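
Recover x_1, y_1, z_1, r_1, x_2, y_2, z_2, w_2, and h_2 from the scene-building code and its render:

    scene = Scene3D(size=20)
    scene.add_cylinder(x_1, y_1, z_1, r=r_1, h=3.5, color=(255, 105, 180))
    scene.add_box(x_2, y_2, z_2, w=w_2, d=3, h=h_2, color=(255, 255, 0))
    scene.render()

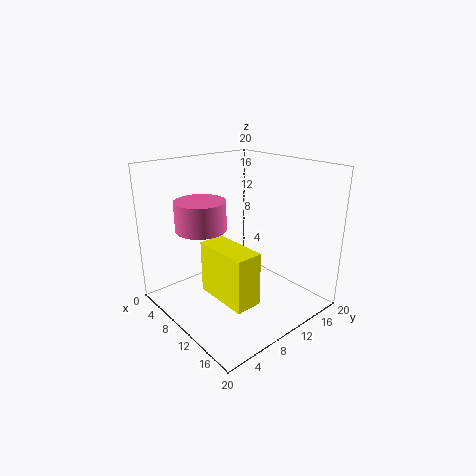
x_1 = 11.5
y_1 = 3
z_1 = 13.5
r_1 = 3
x_2 = 13.5
y_2 = 1.5
z_2 = 7
w_2 = 6.5
h_2 = 6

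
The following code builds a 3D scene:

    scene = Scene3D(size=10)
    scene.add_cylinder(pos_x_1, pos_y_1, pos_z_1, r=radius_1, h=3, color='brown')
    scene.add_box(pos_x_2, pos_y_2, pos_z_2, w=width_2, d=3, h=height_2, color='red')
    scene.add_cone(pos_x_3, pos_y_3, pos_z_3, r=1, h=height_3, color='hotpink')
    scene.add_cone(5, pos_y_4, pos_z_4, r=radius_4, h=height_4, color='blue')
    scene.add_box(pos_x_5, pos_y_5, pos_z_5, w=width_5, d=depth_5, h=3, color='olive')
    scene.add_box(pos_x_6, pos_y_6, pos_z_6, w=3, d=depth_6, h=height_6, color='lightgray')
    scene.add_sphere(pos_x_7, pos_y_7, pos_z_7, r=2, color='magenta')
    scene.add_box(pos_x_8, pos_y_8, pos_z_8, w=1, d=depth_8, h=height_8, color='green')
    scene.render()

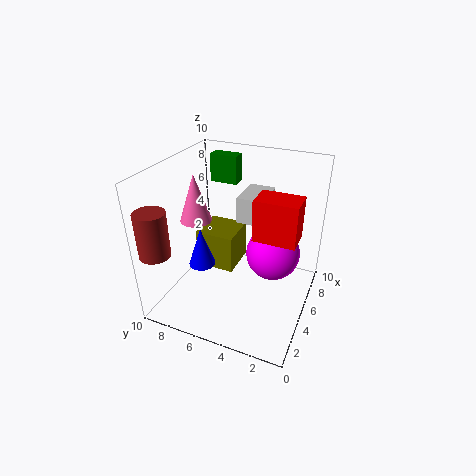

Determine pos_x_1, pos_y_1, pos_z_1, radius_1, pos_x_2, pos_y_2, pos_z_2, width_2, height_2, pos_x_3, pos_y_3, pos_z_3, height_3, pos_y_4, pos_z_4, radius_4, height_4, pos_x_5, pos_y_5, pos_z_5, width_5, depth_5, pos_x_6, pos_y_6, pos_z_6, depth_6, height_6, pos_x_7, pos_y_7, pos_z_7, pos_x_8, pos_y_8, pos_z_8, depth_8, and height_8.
pos_x_1 = 1; pos_y_1 = 9; pos_z_1 = 5; radius_1 = 1; pos_x_2 = 5; pos_y_2 = 1; pos_z_2 = 5; width_2 = 2; height_2 = 3; pos_x_3 = 3; pos_y_3 = 7; pos_z_3 = 7; height_3 = 3; pos_y_4 = 8; pos_z_4 = 2; radius_4 = 1; height_4 = 3; pos_x_5 = 6; pos_y_5 = 6; pos_z_5 = 1; width_5 = 3; depth_5 = 3; pos_x_6 = 7; pos_y_6 = 4; pos_z_6 = 5; depth_6 = 2; height_6 = 2; pos_x_7 = 7; pos_y_7 = 3; pos_z_7 = 3; pos_x_8 = 7; pos_y_8 = 6; pos_z_8 = 8; depth_8 = 2; height_8 = 2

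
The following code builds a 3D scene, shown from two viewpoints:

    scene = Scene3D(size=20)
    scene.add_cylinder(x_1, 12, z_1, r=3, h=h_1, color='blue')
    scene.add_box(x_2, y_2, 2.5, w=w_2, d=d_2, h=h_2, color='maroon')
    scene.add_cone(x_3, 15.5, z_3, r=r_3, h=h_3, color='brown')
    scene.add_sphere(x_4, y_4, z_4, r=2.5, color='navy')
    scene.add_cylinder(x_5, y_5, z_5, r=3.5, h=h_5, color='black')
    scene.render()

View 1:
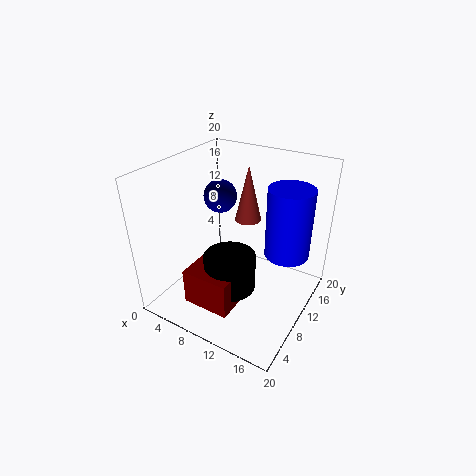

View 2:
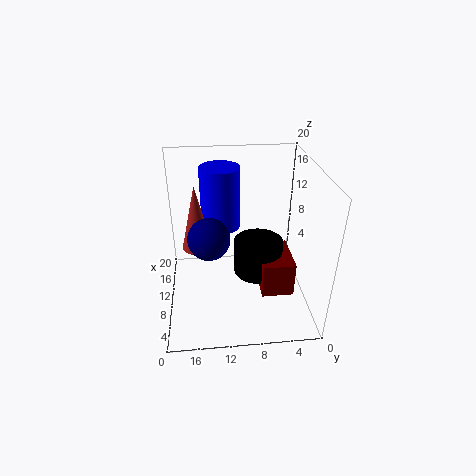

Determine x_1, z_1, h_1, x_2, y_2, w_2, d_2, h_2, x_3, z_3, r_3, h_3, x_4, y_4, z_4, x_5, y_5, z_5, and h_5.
x_1 = 16.5; z_1 = 8.5; h_1 = 9.5; x_2 = 6; y_2 = 2.5; w_2 = 6.5; d_2 = 4.5; h_2 = 5; x_3 = 8.5; z_3 = 10; r_3 = 2; h_3 = 8.5; x_4 = 4.5; y_4 = 14; z_4 = 13.5; x_5 = 10.5; y_5 = 7; z_5 = 4; h_5 = 5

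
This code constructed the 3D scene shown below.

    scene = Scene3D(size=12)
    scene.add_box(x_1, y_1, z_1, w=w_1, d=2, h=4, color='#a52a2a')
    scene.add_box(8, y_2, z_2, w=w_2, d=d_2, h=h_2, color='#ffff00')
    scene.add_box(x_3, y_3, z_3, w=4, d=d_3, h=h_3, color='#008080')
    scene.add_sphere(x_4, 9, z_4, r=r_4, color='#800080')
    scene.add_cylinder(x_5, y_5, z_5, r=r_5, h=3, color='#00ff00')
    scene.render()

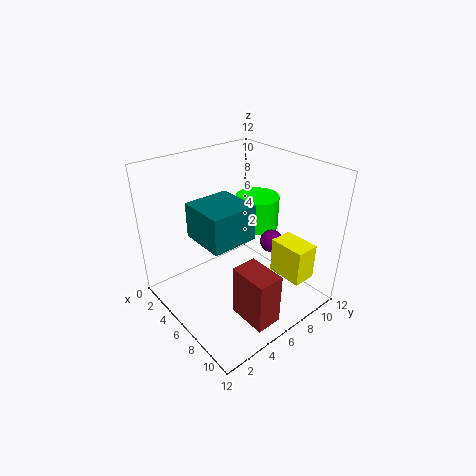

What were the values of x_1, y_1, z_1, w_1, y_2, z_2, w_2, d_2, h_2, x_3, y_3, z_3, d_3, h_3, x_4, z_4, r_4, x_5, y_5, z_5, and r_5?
x_1 = 9
y_1 = 3
z_1 = 2
w_1 = 3
y_2 = 8
z_2 = 3
w_2 = 3
d_2 = 2
h_2 = 3
x_3 = 3
y_3 = 3
z_3 = 6
d_3 = 4
h_3 = 3
x_4 = 7
z_4 = 5
r_4 = 1
x_5 = 4
y_5 = 10
z_5 = 5
r_5 = 2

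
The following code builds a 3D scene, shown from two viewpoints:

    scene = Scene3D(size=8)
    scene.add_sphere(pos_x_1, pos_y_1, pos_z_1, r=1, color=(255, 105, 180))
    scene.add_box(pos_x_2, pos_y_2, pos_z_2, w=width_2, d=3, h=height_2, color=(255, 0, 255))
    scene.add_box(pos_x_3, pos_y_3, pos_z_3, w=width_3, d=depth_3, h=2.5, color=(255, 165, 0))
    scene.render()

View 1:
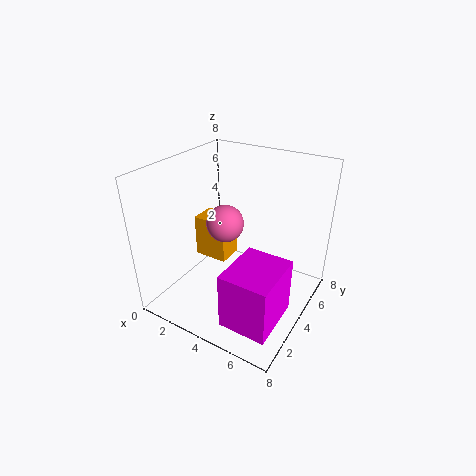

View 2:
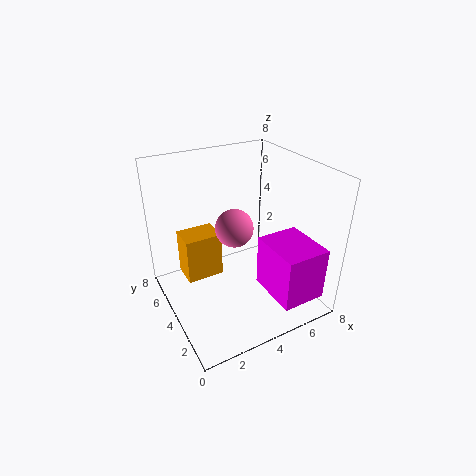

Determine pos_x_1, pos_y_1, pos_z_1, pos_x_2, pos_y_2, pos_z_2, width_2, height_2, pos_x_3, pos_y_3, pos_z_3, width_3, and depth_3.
pos_x_1 = 3.5
pos_y_1 = 3.5
pos_z_1 = 5
pos_x_2 = 5
pos_y_2 = 0.5
pos_z_2 = 1
width_2 = 2.5
height_2 = 3
pos_x_3 = 1
pos_y_3 = 4
pos_z_3 = 2
width_3 = 2
depth_3 = 1.5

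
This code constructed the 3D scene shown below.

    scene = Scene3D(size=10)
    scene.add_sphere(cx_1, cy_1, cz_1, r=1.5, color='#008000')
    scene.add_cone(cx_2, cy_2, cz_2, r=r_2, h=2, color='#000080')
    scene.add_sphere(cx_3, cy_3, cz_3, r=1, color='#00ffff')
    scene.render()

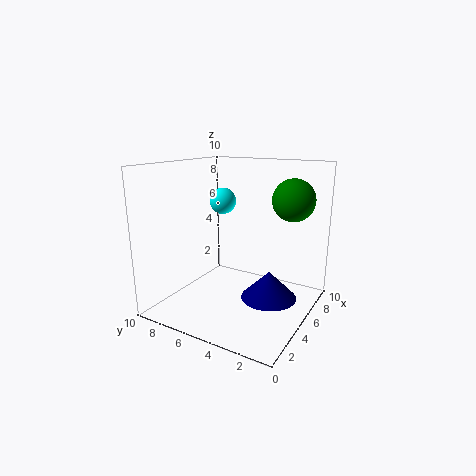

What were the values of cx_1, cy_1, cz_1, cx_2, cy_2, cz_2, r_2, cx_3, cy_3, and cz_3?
cx_1 = 7.5, cy_1 = 2, cz_1 = 7.5, cx_2 = 6, cy_2 = 3, cz_2 = 0.5, r_2 = 2, cx_3 = 7, cy_3 = 7.5, cz_3 = 7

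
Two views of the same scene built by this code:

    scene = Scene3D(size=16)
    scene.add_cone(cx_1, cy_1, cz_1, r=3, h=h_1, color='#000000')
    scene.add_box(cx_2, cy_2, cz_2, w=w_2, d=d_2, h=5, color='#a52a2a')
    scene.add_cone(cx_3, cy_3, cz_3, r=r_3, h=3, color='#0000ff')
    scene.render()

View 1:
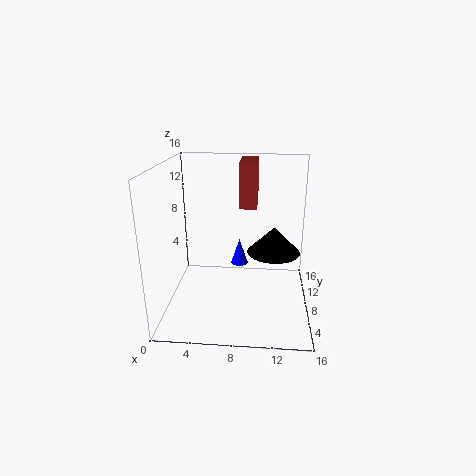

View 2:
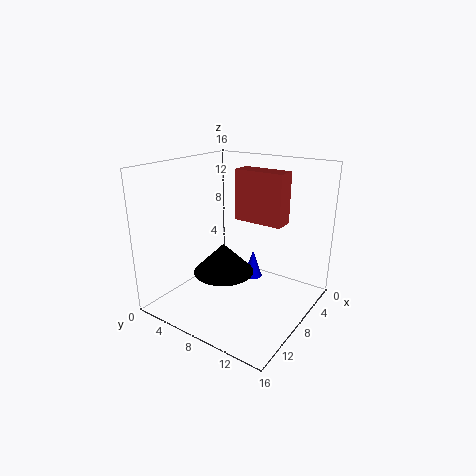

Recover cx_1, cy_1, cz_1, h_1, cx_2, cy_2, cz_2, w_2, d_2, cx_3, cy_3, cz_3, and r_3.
cx_1 = 12, cy_1 = 9, cz_1 = 6, h_1 = 3, cx_2 = 8, cy_2 = 9, cz_2 = 11, w_2 = 2, d_2 = 5, cx_3 = 8, cy_3 = 10, cz_3 = 4, r_3 = 1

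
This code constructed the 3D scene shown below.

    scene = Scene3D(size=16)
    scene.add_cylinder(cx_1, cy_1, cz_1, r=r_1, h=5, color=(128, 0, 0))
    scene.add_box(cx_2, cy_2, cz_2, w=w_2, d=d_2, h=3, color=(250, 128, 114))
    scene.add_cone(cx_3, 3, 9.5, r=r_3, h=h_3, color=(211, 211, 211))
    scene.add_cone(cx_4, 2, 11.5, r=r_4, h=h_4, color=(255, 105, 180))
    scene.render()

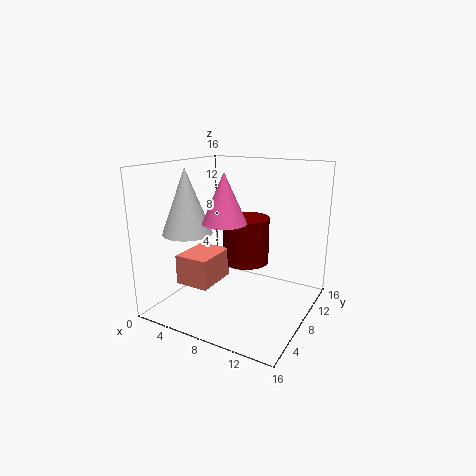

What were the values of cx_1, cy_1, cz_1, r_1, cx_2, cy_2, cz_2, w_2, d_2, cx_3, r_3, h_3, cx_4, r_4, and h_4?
cx_1 = 9
cy_1 = 8
cz_1 = 5.5
r_1 = 2.5
cx_2 = 4.5
cy_2 = 1.5
cz_2 = 4.5
w_2 = 3.5
d_2 = 4.5
cx_3 = 5
r_3 = 2.5
h_3 = 6.5
cx_4 = 10
r_4 = 2
h_4 = 4.5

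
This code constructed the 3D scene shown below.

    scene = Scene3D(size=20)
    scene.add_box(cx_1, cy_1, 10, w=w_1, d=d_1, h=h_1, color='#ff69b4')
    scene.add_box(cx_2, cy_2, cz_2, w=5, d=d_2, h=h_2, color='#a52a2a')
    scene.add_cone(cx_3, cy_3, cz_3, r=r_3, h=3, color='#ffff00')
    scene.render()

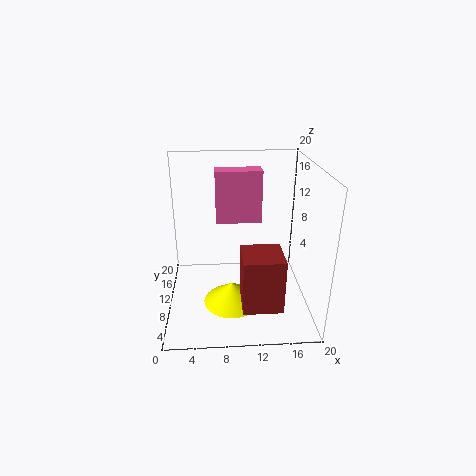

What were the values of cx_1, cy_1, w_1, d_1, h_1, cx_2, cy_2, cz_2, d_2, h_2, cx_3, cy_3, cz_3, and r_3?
cx_1 = 7
cy_1 = 15
w_1 = 7
d_1 = 3
h_1 = 8
cx_2 = 10
cy_2 = 1
cz_2 = 4
d_2 = 5
h_2 = 7
cx_3 = 9
cy_3 = 8
cz_3 = 1
r_3 = 4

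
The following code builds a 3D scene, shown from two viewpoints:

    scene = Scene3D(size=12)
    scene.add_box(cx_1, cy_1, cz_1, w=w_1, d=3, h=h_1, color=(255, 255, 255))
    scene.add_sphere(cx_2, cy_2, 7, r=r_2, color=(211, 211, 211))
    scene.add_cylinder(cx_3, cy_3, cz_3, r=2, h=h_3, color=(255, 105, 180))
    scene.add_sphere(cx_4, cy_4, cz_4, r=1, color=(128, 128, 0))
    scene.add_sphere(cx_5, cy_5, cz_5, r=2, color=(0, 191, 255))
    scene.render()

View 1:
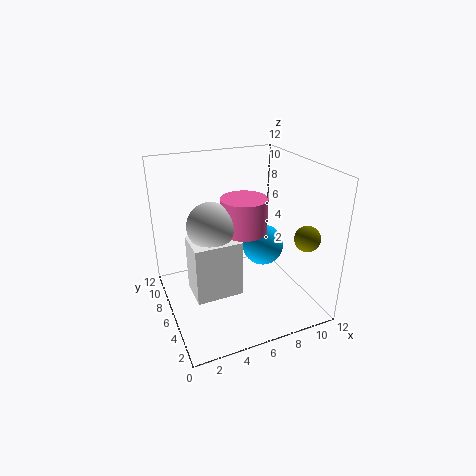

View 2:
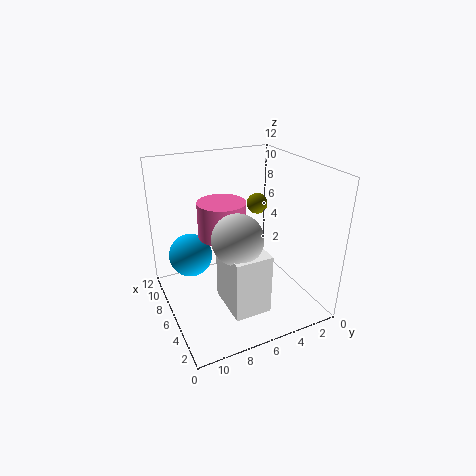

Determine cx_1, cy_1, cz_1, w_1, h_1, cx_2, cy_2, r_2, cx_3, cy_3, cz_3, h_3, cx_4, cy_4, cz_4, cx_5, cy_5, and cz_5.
cx_1 = 2; cy_1 = 5; cz_1 = 1; w_1 = 4; h_1 = 5; cx_2 = 4; cy_2 = 7; r_2 = 2; cx_3 = 7; cy_3 = 7; cz_3 = 6; h_3 = 3; cx_4 = 10; cy_4 = 2; cz_4 = 7; cx_5 = 10; cy_5 = 9; cz_5 = 3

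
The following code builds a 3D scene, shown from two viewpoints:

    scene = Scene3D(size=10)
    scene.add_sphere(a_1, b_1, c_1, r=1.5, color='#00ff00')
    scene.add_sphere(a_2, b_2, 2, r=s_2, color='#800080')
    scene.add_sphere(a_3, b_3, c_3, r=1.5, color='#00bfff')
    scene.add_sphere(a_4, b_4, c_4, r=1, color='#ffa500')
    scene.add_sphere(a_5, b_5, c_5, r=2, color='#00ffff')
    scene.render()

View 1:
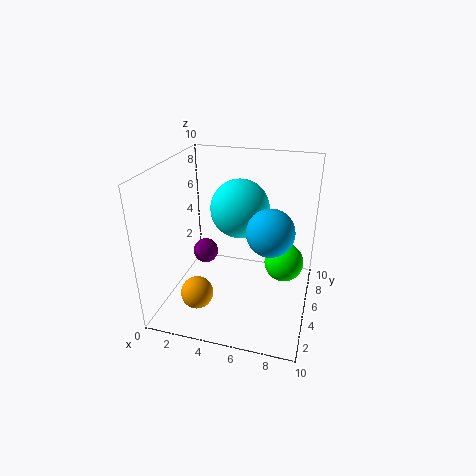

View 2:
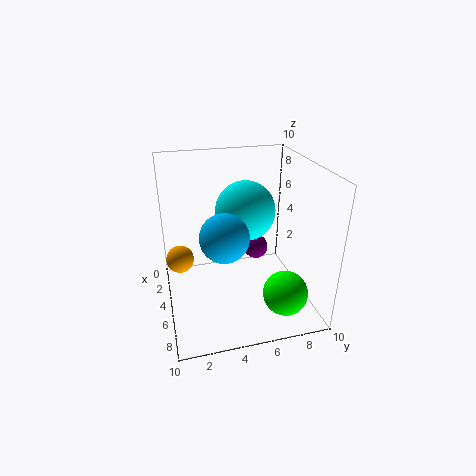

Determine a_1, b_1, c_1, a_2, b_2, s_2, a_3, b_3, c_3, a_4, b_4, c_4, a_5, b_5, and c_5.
a_1 = 8, b_1 = 7.5, c_1 = 2, a_2 = 1.5, b_2 = 7.5, s_2 = 1, a_3 = 7.5, b_3 = 3.5, c_3 = 6.5, a_4 = 3.5, b_4 = 1, c_4 = 3, a_5 = 5, b_5 = 5.5, c_5 = 7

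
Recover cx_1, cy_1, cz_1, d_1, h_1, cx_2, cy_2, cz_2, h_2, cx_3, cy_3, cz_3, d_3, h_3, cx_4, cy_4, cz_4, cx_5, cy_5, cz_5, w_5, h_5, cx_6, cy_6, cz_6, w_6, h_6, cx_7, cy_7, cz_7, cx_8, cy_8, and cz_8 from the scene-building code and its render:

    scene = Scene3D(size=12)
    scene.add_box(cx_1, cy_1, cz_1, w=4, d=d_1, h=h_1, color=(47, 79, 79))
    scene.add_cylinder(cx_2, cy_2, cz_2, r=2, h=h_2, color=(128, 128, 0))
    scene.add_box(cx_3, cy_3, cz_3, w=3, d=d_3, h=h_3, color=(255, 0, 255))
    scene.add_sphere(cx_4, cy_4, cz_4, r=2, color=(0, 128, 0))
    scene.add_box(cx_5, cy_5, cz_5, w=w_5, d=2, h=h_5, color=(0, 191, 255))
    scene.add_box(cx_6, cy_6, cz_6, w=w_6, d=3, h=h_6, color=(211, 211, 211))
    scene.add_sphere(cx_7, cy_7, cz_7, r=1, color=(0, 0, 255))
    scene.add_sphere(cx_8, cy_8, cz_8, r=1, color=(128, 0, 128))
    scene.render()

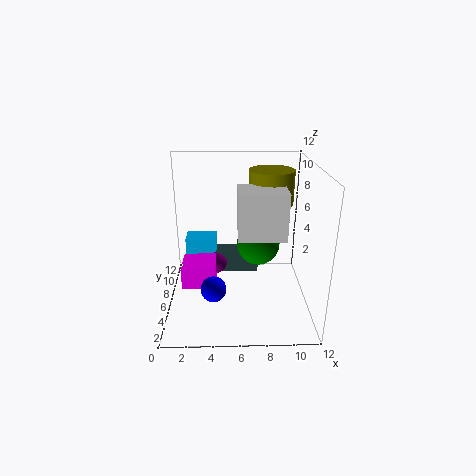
cx_1 = 4, cy_1 = 9, cz_1 = 1, d_1 = 2, h_1 = 2, cx_2 = 9, cy_2 = 9, cz_2 = 8, h_2 = 3, cx_3 = 1, cy_3 = 6, cz_3 = 1, d_3 = 3, h_3 = 2, cx_4 = 8, cy_4 = 9, cz_4 = 4, cx_5 = 1, cy_5 = 10, cz_5 = 2, w_5 = 3, h_5 = 2, cx_6 = 6, cy_6 = 5, cz_6 = 6, w_6 = 4, h_6 = 4, cx_7 = 4, cy_7 = 3, cz_7 = 3, cx_8 = 4, cy_8 = 9, cz_8 = 2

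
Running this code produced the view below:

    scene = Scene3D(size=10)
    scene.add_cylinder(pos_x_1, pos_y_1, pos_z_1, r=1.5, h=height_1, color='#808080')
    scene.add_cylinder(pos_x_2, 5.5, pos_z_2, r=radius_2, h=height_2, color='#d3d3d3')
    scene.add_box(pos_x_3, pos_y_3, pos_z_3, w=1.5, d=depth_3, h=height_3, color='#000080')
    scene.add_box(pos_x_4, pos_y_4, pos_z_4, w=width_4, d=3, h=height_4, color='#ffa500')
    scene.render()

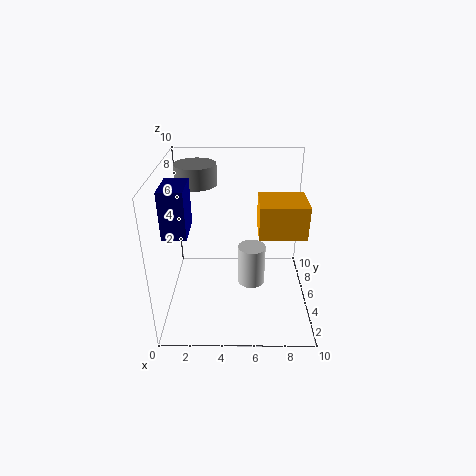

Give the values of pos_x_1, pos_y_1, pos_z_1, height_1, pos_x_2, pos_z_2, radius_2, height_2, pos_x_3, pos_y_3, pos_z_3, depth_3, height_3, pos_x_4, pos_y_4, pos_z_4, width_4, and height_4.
pos_x_1 = 2; pos_y_1 = 7.5; pos_z_1 = 8; height_1 = 1.5; pos_x_2 = 6; pos_z_2 = 1; radius_2 = 1; height_2 = 3; pos_x_3 = 0.5; pos_y_3 = 2; pos_z_3 = 6.5; depth_3 = 2.5; height_3 = 3; pos_x_4 = 6.5; pos_y_4 = 5.5; pos_z_4 = 4.5; width_4 = 3.5; height_4 = 2.5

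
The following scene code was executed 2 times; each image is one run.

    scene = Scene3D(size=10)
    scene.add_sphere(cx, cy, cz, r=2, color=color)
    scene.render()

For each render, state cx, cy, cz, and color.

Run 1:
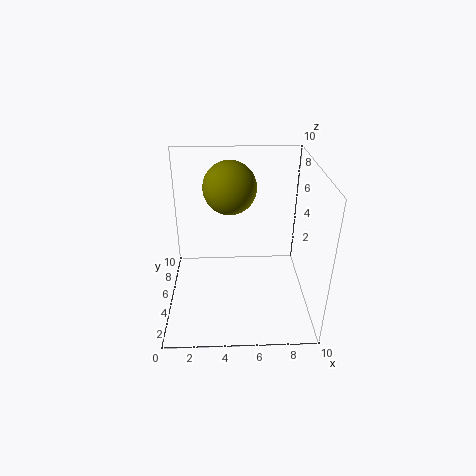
cx = 4.5
cy = 8
cz = 7.5
color = 'olive'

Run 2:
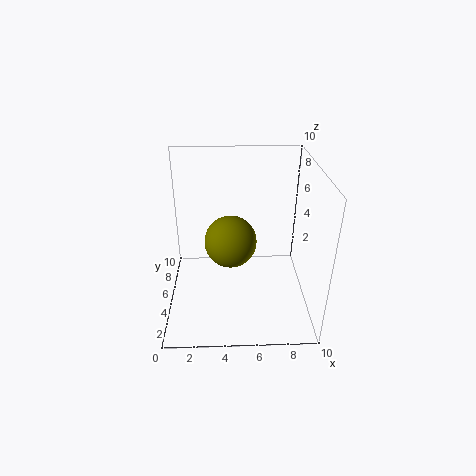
cx = 4.5
cy = 7
cz = 3.5
color = 'olive'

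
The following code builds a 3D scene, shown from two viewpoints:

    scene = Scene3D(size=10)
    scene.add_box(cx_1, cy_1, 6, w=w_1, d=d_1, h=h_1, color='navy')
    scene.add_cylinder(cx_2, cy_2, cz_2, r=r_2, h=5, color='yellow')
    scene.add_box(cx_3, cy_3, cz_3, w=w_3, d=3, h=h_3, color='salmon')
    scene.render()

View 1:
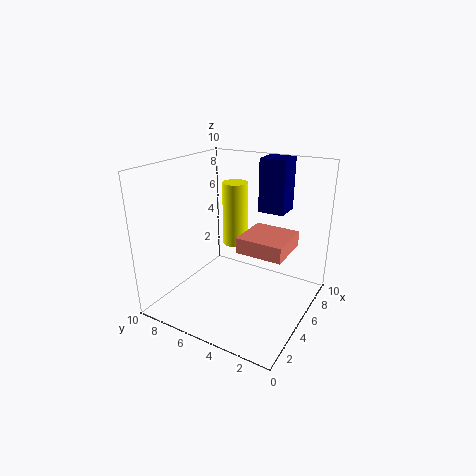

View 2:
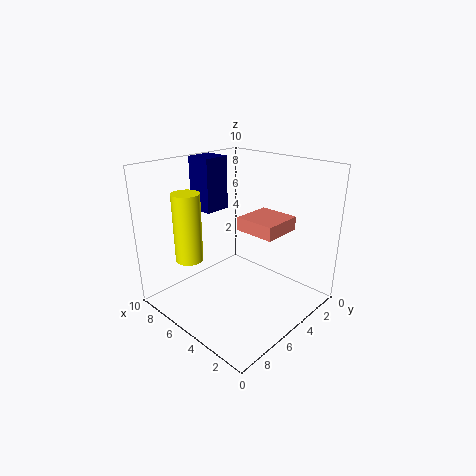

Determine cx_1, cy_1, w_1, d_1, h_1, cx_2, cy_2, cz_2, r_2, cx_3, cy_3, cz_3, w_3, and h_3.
cx_1 = 8, cy_1 = 3, w_1 = 2, d_1 = 2, h_1 = 4, cx_2 = 8, cy_2 = 7, cz_2 = 3, r_2 = 1, cx_3 = 3, cy_3 = 1, cz_3 = 5, w_3 = 3, h_3 = 1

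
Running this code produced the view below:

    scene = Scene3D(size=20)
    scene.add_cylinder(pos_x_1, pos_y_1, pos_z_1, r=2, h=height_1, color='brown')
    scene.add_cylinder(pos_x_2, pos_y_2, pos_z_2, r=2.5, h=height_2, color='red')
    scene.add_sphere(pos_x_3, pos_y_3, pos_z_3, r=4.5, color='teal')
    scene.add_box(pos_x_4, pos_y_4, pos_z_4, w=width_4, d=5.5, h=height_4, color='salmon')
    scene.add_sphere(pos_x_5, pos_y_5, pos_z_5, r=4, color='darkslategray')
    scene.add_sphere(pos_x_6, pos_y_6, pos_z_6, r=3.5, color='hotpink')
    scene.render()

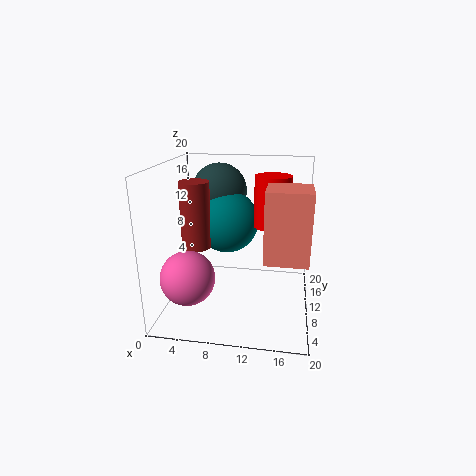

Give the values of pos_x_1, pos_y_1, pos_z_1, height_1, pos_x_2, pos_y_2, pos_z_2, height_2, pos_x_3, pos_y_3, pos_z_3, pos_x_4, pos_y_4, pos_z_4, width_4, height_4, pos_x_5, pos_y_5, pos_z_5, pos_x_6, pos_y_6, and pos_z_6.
pos_x_1 = 4.5, pos_y_1 = 8.5, pos_z_1 = 9, height_1 = 9, pos_x_2 = 14.5, pos_y_2 = 11.5, pos_z_2 = 11.5, height_2 = 7, pos_x_3 = 8, pos_y_3 = 12.5, pos_z_3 = 11.5, pos_x_4 = 14, pos_y_4 = 4, pos_z_4 = 9, width_4 = 5.5, height_4 = 9, pos_x_5 = 6.5, pos_y_5 = 14.5, pos_z_5 = 15.5, pos_x_6 = 4.5, pos_y_6 = 4, pos_z_6 = 6.5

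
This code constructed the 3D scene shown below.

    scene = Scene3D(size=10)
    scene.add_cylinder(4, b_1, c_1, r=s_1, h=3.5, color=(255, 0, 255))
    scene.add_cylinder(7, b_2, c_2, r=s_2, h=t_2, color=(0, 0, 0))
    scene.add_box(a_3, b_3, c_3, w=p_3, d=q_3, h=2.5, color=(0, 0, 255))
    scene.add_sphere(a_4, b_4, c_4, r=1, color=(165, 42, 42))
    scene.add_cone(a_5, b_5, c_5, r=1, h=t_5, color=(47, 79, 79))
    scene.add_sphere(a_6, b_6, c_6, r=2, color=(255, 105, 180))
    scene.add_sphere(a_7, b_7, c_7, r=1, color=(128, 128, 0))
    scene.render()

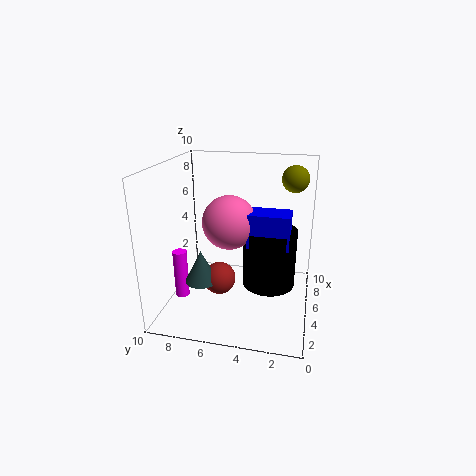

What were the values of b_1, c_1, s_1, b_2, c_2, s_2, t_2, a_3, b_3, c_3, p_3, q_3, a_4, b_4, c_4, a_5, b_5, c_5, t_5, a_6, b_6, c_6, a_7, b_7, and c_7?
b_1 = 9
c_1 = 0.5
s_1 = 0.5
b_2 = 3
c_2 = 0.5
s_2 = 2
t_2 = 4.5
a_3 = 5.5
b_3 = 1.5
c_3 = 4
p_3 = 2
q_3 = 3
a_4 = 2
b_4 = 5.5
c_4 = 3.5
a_5 = 1.5
b_5 = 6.5
c_5 = 3.5
t_5 = 2
a_6 = 6.5
b_6 = 6
c_6 = 5.5
a_7 = 8.5
b_7 = 1.5
c_7 = 8.5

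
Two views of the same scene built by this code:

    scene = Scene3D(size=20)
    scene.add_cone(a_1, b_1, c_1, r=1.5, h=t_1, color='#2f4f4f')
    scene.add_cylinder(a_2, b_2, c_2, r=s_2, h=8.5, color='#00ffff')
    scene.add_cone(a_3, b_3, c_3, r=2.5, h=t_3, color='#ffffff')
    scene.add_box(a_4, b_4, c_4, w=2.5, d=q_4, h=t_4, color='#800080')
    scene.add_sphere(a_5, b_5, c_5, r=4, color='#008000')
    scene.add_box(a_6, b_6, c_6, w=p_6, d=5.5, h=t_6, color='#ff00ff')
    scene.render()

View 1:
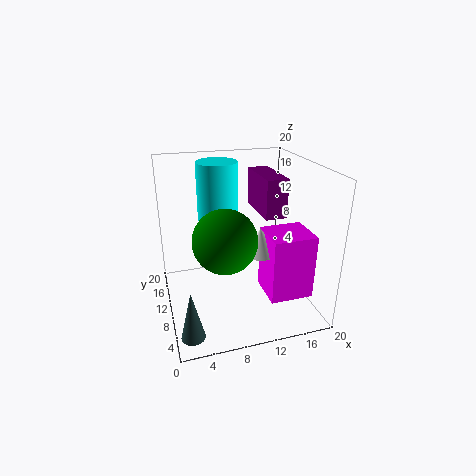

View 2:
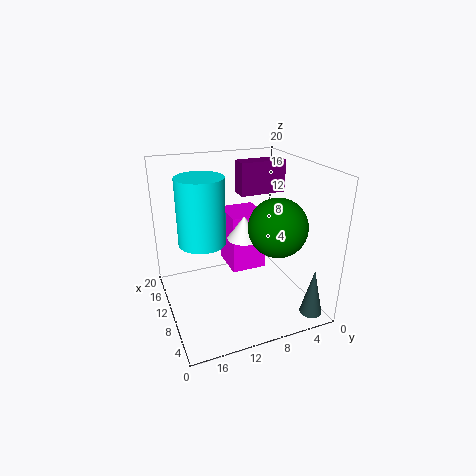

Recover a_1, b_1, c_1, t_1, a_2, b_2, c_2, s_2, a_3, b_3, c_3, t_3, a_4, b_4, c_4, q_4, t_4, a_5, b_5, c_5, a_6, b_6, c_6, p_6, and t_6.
a_1 = 2, b_1 = 2.5, c_1 = 1, t_1 = 6.5, a_2 = 8.5, b_2 = 15.5, c_2 = 11, s_2 = 3, a_3 = 12.5, b_3 = 8, c_3 = 8.5, t_3 = 3.5, a_4 = 11, b_4 = 2.5, c_4 = 15.5, q_4 = 6.5, t_4 = 4.5, a_5 = 7, b_5 = 5.5, c_5 = 12, a_6 = 13, b_6 = 4, c_6 = 2.5, p_6 = 6, t_6 = 9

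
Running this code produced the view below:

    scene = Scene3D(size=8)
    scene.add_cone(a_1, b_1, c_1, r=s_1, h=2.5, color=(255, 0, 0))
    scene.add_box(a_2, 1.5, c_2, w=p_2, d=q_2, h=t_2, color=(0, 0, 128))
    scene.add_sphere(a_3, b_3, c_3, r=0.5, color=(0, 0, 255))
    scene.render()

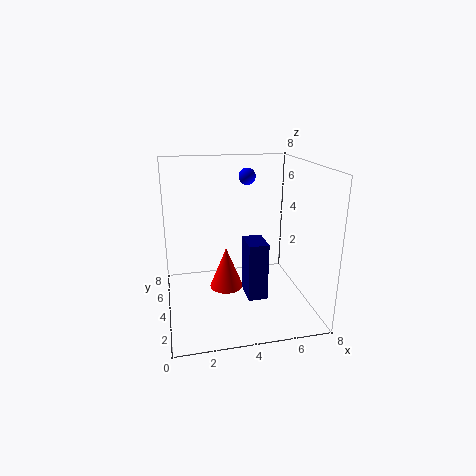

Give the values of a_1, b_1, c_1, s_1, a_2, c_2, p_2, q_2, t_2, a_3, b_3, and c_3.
a_1 = 3.5; b_1 = 5; c_1 = 0.5; s_1 = 1; a_2 = 4; c_2 = 1.5; p_2 = 1; q_2 = 1.5; t_2 = 3; a_3 = 5; b_3 = 6; c_3 = 7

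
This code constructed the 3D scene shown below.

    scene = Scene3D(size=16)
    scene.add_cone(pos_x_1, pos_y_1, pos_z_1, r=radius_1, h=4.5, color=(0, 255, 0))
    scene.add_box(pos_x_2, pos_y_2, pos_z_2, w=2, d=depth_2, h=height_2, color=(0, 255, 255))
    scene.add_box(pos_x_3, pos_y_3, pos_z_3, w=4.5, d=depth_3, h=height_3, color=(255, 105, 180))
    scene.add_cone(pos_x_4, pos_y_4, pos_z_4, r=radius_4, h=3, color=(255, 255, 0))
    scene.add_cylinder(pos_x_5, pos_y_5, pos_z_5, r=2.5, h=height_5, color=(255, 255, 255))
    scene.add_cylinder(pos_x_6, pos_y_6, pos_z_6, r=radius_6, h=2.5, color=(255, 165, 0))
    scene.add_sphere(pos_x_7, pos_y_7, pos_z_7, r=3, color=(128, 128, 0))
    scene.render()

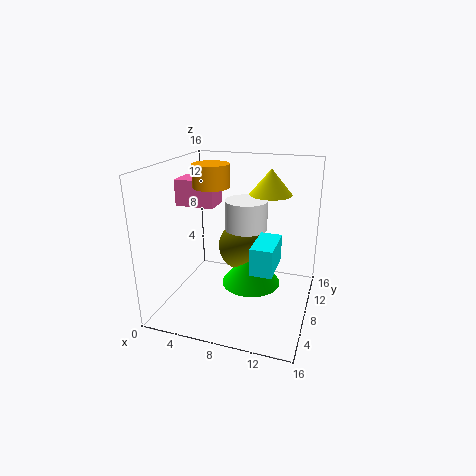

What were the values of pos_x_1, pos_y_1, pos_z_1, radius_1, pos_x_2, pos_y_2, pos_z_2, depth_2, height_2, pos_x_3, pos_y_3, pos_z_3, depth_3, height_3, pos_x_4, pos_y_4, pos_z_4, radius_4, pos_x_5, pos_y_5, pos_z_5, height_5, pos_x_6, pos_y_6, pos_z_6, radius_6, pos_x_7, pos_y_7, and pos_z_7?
pos_x_1 = 9, pos_y_1 = 10, pos_z_1 = 1.5, radius_1 = 3.5, pos_x_2 = 11.5, pos_y_2 = 0.5, pos_z_2 = 8, depth_2 = 4, height_2 = 2.5, pos_x_3 = 0.5, pos_y_3 = 8, pos_z_3 = 11, depth_3 = 3, height_3 = 3, pos_x_4 = 10.5, pos_y_4 = 12.5, pos_z_4 = 12, radius_4 = 2.5, pos_x_5 = 8, pos_y_5 = 11, pos_z_5 = 8, height_5 = 3.5, pos_x_6 = 5, pos_y_6 = 8, pos_z_6 = 13.5, radius_6 = 2, pos_x_7 = 7.5, pos_y_7 = 11.5, pos_z_7 = 5.5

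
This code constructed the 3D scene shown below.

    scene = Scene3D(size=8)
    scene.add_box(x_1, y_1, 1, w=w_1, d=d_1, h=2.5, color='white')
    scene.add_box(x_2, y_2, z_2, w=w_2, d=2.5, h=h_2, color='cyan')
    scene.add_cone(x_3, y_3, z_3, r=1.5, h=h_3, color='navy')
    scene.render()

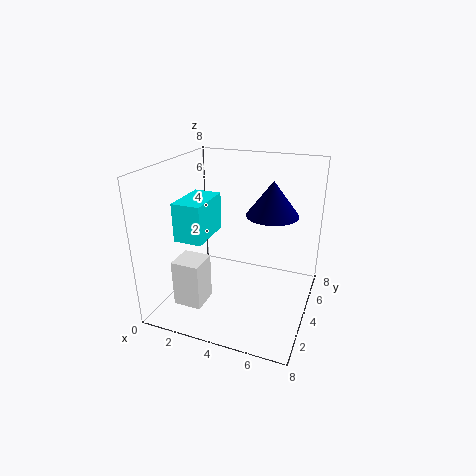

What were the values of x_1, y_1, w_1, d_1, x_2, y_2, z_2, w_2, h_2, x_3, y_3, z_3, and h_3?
x_1 = 1.5; y_1 = 1; w_1 = 1.5; d_1 = 1.5; x_2 = 1.5; y_2 = 1.5; z_2 = 4.5; w_2 = 1.5; h_2 = 2; x_3 = 5.5; y_3 = 5.5; z_3 = 5; h_3 = 2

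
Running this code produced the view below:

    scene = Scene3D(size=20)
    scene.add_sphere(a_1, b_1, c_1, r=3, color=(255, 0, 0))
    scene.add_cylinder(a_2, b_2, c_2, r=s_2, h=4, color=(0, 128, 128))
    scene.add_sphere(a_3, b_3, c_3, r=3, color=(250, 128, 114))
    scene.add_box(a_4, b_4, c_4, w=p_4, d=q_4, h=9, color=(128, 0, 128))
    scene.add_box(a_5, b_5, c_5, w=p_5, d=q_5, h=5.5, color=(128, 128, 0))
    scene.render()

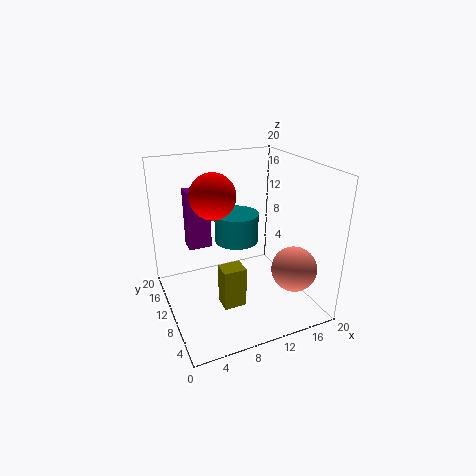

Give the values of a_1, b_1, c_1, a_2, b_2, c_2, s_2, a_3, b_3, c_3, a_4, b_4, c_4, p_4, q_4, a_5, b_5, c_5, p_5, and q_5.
a_1 = 6.5
b_1 = 10
c_1 = 16.5
a_2 = 10
b_2 = 10.5
c_2 = 9.5
s_2 = 3
a_3 = 15.5
b_3 = 4
c_3 = 7
a_4 = 4.5
b_4 = 15.5
c_4 = 6.5
p_4 = 3.5
q_4 = 2.5
a_5 = 6
b_5 = 5
c_5 = 2.5
p_5 = 3
q_5 = 2.5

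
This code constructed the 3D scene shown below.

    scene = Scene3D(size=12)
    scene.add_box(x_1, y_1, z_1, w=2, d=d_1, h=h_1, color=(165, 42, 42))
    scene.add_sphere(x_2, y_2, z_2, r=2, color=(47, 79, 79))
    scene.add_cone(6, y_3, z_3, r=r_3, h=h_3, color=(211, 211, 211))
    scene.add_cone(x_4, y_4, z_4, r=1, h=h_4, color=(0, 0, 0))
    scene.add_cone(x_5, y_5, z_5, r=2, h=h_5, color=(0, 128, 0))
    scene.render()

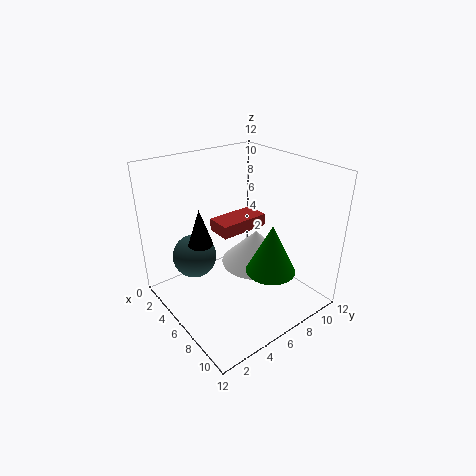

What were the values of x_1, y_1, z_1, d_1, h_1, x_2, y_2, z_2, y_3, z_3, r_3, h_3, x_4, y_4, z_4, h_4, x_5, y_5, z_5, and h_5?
x_1 = 5
y_1 = 4
z_1 = 7
d_1 = 4
h_1 = 1
x_2 = 2
y_2 = 4
z_2 = 3
y_3 = 8
z_3 = 3
r_3 = 3
h_3 = 3
x_4 = 5
y_4 = 3
z_4 = 6
h_4 = 3
x_5 = 9
y_5 = 7
z_5 = 4
h_5 = 4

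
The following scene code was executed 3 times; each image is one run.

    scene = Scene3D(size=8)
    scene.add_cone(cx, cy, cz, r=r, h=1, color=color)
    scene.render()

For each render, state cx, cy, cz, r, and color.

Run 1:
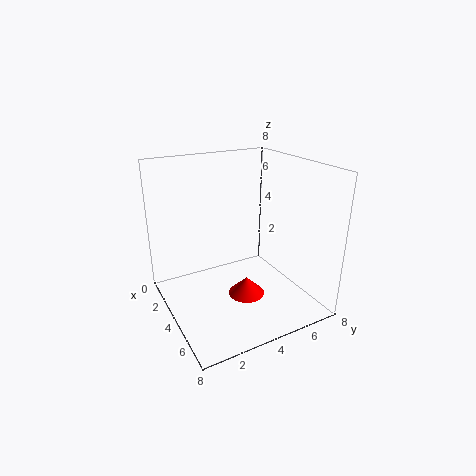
cx = 5, cy = 4, cz = 1, r = 1, color = 'red'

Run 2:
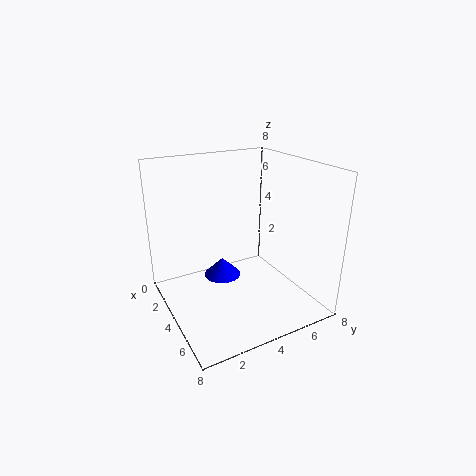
cx = 4, cy = 3, cz = 2, r = 1, color = 'blue'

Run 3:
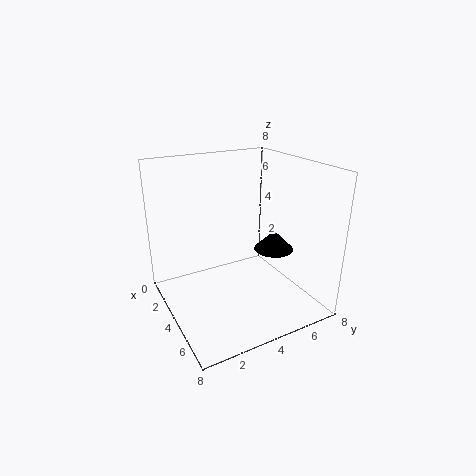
cx = 6, cy = 5, cz = 4, r = 1, color = 'black'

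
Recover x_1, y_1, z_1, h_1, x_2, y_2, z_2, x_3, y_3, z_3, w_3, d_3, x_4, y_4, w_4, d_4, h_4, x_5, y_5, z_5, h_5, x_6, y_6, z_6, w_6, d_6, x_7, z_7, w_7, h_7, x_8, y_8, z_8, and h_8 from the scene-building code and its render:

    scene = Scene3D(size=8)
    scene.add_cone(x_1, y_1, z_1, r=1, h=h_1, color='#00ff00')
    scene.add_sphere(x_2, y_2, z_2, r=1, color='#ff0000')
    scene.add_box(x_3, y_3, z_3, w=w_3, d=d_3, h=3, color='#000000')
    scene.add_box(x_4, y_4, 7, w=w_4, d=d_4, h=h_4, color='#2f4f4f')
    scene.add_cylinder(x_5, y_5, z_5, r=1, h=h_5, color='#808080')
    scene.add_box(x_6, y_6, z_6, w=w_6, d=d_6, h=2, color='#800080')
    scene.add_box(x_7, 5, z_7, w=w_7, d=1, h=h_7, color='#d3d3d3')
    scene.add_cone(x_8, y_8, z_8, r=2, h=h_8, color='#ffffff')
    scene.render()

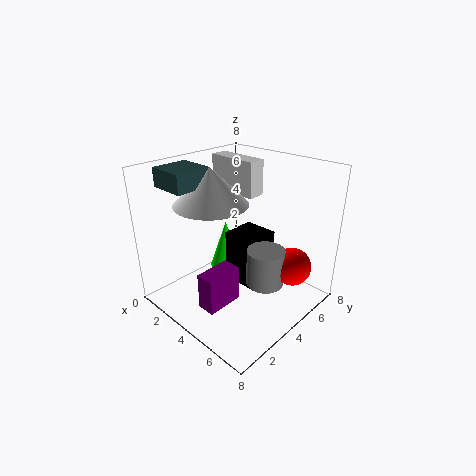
x_1 = 2
y_1 = 5
z_1 = 1
h_1 = 3
x_2 = 7
y_2 = 5
z_2 = 3
x_3 = 3
y_3 = 4
z_3 = 1
w_3 = 2
d_3 = 2
x_4 = 1
y_4 = 1
w_4 = 2
d_4 = 2
h_4 = 1
x_5 = 6
y_5 = 4
z_5 = 2
h_5 = 2
x_6 = 4
y_6 = 1
z_6 = 1
w_6 = 1
d_6 = 2
x_7 = 1
z_7 = 6
w_7 = 3
h_7 = 2
x_8 = 3
y_8 = 3
z_8 = 6
h_8 = 2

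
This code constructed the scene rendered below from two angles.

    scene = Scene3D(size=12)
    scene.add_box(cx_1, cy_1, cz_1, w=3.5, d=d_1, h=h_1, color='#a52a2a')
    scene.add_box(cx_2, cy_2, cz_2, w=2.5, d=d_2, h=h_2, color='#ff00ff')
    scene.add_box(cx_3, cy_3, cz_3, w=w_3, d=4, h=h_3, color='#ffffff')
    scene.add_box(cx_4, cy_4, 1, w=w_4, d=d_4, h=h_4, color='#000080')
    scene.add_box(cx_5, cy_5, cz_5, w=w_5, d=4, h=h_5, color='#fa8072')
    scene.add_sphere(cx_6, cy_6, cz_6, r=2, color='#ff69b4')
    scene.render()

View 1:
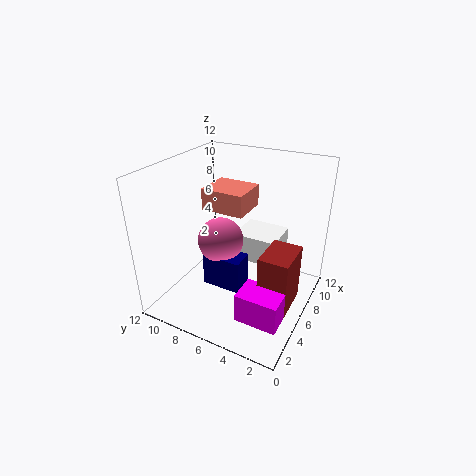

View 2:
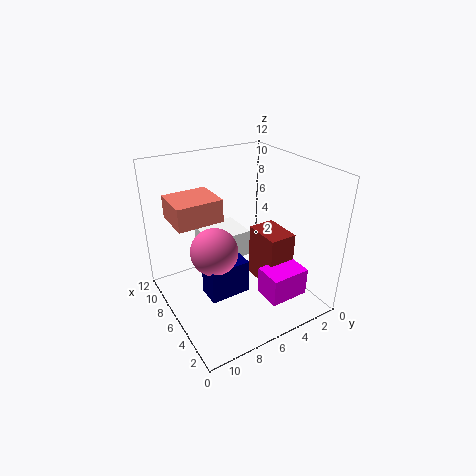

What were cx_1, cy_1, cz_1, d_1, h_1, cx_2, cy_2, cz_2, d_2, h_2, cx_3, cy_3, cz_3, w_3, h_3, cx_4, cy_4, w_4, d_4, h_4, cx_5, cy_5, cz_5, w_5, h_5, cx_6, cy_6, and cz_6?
cx_1 = 4.5, cy_1 = 1, cz_1 = 0.5, d_1 = 2.5, h_1 = 5, cx_2 = 2.5, cy_2 = 1, cz_2 = 0.5, d_2 = 3.5, h_2 = 2.5, cx_3 = 8, cy_3 = 3.5, cz_3 = 2.5, w_3 = 3.5, h_3 = 2.5, cx_4 = 5, cy_4 = 5.5, w_4 = 2, d_4 = 3.5, h_4 = 3, cx_5 = 7.5, cy_5 = 6.5, cz_5 = 7, w_5 = 3.5, h_5 = 2, cx_6 = 6.5, cy_6 = 8, cz_6 = 5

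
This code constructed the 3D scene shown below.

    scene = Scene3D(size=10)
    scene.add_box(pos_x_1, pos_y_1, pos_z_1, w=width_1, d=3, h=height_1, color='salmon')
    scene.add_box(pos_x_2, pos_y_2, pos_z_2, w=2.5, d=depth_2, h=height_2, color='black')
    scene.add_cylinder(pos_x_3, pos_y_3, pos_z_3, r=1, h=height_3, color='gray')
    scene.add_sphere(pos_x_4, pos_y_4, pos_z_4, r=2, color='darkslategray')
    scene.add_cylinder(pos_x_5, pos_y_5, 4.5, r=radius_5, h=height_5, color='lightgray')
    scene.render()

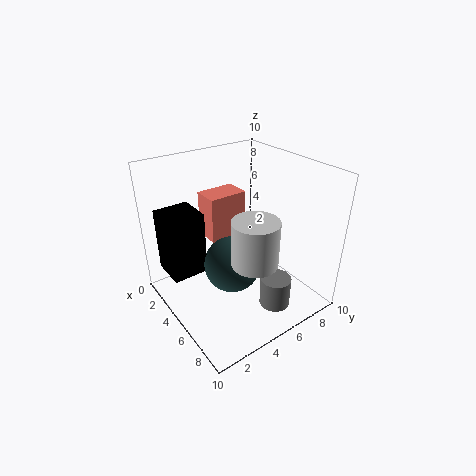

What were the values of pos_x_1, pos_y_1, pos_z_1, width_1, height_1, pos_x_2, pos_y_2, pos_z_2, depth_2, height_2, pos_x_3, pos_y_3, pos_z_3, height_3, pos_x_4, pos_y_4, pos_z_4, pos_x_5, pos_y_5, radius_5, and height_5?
pos_x_1 = 0.5, pos_y_1 = 4.5, pos_z_1 = 3.5, width_1 = 2, height_1 = 3.5, pos_x_2 = 1.5, pos_y_2 = 0.5, pos_z_2 = 2.5, depth_2 = 2.5, height_2 = 4.5, pos_x_3 = 8.5, pos_y_3 = 5.5, pos_z_3 = 1.5, height_3 = 2, pos_x_4 = 5, pos_y_4 = 4.5, pos_z_4 = 3, pos_x_5 = 7.5, pos_y_5 = 4.5, radius_5 = 1.5, height_5 = 3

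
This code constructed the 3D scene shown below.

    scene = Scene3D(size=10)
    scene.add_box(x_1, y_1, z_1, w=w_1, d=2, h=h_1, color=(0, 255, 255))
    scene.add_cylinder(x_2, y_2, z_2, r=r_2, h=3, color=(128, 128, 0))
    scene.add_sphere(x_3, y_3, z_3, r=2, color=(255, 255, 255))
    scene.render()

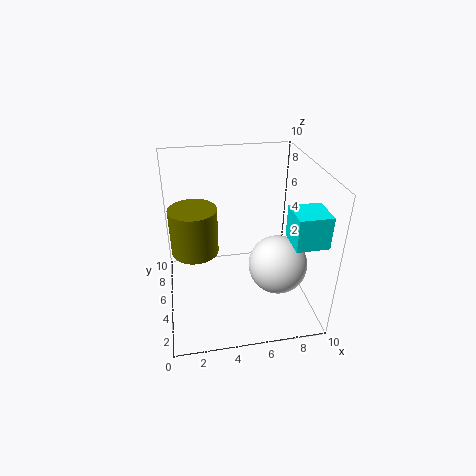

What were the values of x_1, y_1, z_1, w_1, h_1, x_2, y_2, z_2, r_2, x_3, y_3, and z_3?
x_1 = 7.5
y_1 = 0.5
z_1 = 6.5
w_1 = 2
h_1 = 2
x_2 = 2
y_2 = 4
z_2 = 5
r_2 = 1.5
x_3 = 7.5
y_3 = 3.5
z_3 = 3.5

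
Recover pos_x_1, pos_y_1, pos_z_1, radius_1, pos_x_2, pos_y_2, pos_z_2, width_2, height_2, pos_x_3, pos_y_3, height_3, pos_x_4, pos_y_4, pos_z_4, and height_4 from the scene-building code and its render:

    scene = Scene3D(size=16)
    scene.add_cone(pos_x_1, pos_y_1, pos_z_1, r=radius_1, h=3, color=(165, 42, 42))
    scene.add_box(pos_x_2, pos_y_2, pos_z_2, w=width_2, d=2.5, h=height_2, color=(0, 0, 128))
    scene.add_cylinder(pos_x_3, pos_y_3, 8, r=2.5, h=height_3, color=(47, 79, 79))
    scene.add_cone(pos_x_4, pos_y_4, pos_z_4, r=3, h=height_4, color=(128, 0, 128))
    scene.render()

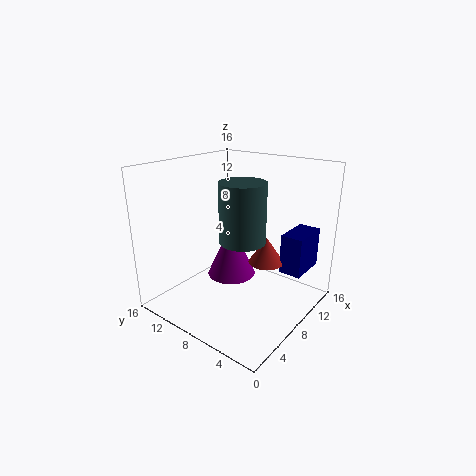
pos_x_1 = 10, pos_y_1 = 5.5, pos_z_1 = 5, radius_1 = 2, pos_x_2 = 10.5, pos_y_2 = 1.5, pos_z_2 = 4, width_2 = 4.5, height_2 = 4.5, pos_x_3 = 7.5, pos_y_3 = 7, height_3 = 6.5, pos_x_4 = 10.5, pos_y_4 = 11, pos_z_4 = 1.5, height_4 = 6.5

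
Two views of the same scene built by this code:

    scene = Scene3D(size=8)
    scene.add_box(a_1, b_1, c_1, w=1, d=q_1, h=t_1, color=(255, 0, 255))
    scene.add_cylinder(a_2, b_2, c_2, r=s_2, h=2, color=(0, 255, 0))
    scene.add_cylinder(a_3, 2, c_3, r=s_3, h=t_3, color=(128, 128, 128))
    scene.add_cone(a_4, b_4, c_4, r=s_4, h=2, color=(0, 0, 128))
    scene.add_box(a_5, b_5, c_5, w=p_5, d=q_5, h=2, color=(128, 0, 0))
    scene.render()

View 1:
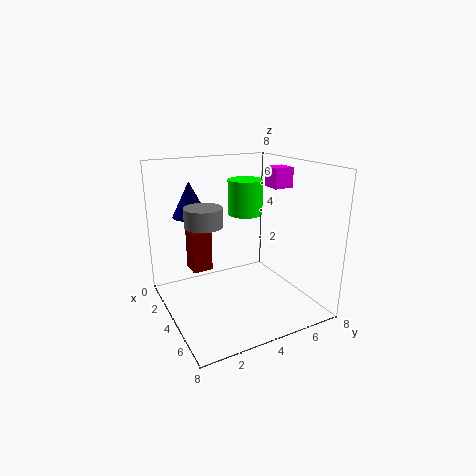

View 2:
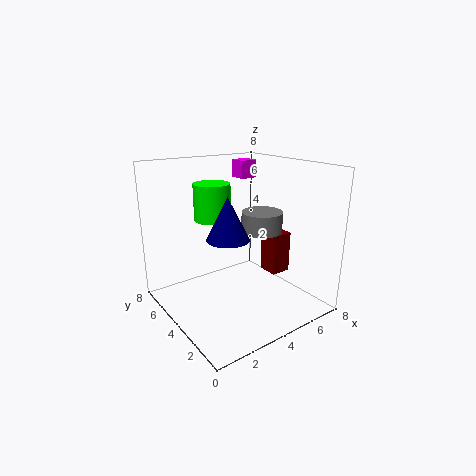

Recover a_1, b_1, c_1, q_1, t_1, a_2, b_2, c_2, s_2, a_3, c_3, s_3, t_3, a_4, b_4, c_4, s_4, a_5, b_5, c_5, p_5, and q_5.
a_1 = 5
b_1 = 5
c_1 = 7
q_1 = 1
t_1 = 1
a_2 = 3
b_2 = 5
c_2 = 5
s_2 = 1
a_3 = 4
c_3 = 5
s_3 = 1
t_3 = 1
a_4 = 2
b_4 = 2
c_4 = 5
s_4 = 1
a_5 = 4
b_5 = 1
c_5 = 3
p_5 = 1
q_5 = 1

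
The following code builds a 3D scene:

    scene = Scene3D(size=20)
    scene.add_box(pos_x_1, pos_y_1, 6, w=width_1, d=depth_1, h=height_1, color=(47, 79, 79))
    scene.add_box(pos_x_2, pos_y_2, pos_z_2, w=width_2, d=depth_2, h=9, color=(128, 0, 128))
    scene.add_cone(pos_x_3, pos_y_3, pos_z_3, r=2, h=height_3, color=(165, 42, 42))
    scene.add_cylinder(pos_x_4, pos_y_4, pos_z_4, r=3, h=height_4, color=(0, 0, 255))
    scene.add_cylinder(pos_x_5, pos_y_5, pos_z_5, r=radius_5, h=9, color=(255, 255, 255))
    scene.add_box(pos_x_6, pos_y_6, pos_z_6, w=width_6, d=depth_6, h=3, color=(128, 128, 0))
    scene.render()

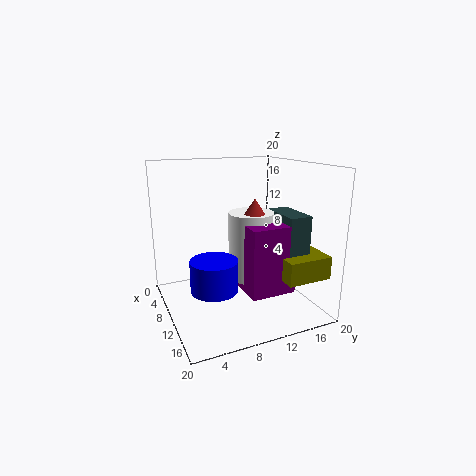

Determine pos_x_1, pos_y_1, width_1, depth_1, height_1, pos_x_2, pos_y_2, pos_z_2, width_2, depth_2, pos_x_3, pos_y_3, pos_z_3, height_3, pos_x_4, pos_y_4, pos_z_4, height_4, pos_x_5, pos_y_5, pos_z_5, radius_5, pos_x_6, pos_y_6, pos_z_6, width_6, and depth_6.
pos_x_1 = 11; pos_y_1 = 14; width_1 = 6; depth_1 = 3; height_1 = 8; pos_x_2 = 10; pos_y_2 = 9; pos_z_2 = 4; width_2 = 7; depth_2 = 6; pos_x_3 = 13; pos_y_3 = 11; pos_z_3 = 13; height_3 = 3; pos_x_4 = 14; pos_y_4 = 5; pos_z_4 = 5; height_4 = 4; pos_x_5 = 12; pos_y_5 = 11; pos_z_5 = 5; radius_5 = 3; pos_x_6 = 13; pos_y_6 = 13; pos_z_6 = 6; width_6 = 6; depth_6 = 6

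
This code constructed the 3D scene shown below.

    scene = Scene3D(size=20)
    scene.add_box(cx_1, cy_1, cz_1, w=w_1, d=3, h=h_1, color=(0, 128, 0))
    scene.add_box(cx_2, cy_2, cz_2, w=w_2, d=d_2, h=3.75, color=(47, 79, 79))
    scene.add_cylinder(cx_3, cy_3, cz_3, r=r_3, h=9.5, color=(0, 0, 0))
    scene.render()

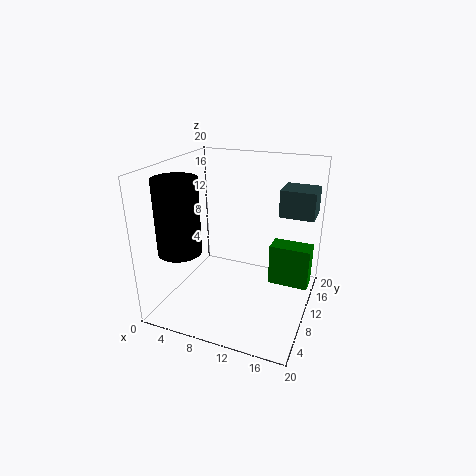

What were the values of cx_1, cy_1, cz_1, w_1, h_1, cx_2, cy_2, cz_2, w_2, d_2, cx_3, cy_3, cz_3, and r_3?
cx_1 = 14; cy_1 = 12; cz_1 = 2.5; w_1 = 5.75; h_1 = 6; cx_2 = 15; cy_2 = 12.25; cz_2 = 13; w_2 = 4.75; d_2 = 4.25; cx_3 = 4.75; cy_3 = 3.5; cz_3 = 10; r_3 = 2.75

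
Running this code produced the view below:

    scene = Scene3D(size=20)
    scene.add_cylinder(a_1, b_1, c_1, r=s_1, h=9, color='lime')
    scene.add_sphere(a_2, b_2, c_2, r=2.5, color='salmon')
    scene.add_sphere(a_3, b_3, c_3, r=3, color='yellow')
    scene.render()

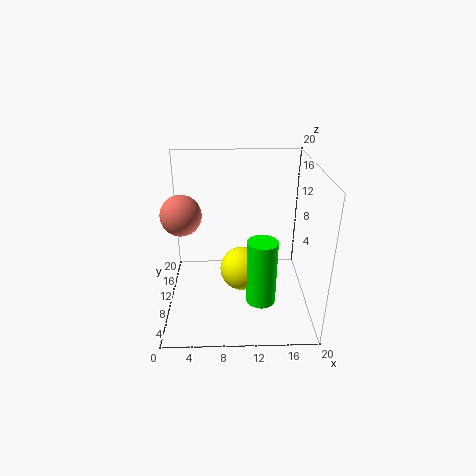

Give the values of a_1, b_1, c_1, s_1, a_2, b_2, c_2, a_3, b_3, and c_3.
a_1 = 13, b_1 = 6, c_1 = 2.5, s_1 = 2, a_2 = 3, b_2 = 6.5, c_2 = 15, a_3 = 10.5, b_3 = 8.5, c_3 = 6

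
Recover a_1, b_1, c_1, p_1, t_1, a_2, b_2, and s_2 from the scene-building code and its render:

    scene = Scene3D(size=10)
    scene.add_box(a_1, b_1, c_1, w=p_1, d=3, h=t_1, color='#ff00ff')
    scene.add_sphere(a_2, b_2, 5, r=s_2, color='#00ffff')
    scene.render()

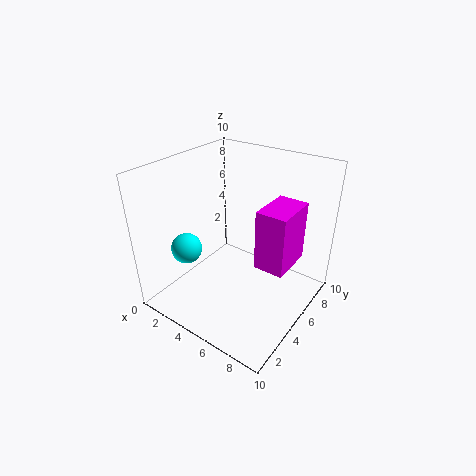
a_1 = 7; b_1 = 4; c_1 = 4; p_1 = 2; t_1 = 4; a_2 = 3; b_2 = 2; s_2 = 1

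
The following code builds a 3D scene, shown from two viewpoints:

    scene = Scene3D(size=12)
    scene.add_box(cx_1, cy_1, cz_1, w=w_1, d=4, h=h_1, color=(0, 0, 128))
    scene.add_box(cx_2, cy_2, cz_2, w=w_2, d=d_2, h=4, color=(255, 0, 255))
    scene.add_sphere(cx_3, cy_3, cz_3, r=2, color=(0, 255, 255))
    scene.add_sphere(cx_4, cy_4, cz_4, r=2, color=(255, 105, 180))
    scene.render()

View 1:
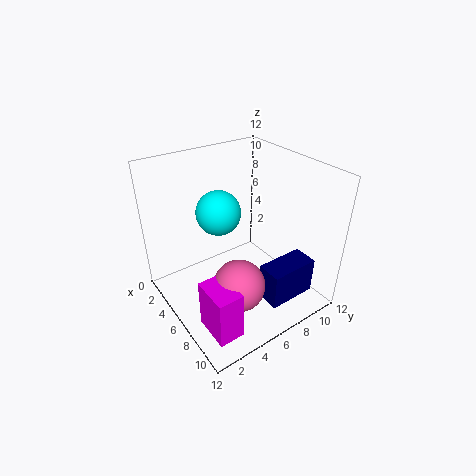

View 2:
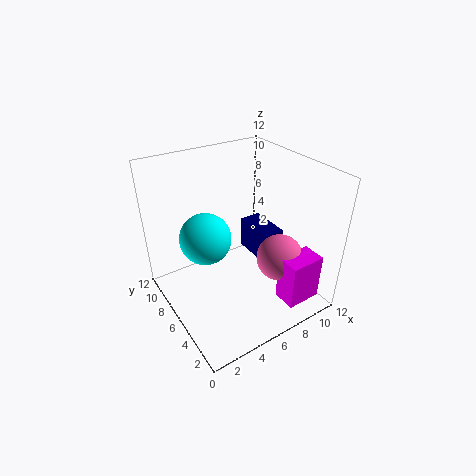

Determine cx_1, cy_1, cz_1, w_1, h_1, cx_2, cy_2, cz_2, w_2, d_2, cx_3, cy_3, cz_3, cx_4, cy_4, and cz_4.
cx_1 = 9
cy_1 = 6
cz_1 = 2
w_1 = 2
h_1 = 3
cx_2 = 8
cy_2 = 1
cz_2 = 1
w_2 = 3
d_2 = 2
cx_3 = 3
cy_3 = 6
cz_3 = 7
cx_4 = 9
cy_4 = 4
cz_4 = 4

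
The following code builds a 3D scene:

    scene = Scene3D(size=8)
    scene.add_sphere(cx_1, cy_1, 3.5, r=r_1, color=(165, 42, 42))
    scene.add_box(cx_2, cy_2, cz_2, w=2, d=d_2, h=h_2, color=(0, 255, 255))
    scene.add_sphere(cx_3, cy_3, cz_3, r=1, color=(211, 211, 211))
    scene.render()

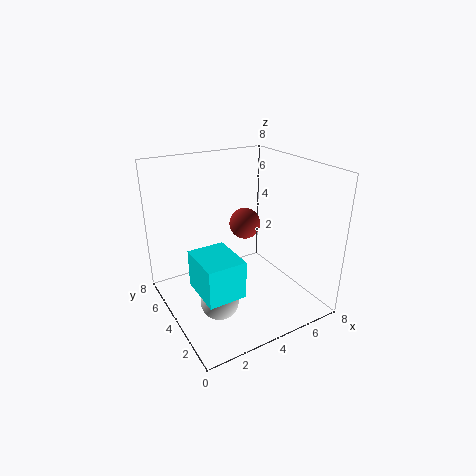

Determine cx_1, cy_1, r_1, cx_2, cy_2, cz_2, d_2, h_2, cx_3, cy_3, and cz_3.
cx_1 = 6
cy_1 = 6.5
r_1 = 1
cx_2 = 1
cy_2 = 1.5
cz_2 = 2
d_2 = 2.5
h_2 = 2
cx_3 = 2
cy_3 = 2.5
cz_3 = 1.5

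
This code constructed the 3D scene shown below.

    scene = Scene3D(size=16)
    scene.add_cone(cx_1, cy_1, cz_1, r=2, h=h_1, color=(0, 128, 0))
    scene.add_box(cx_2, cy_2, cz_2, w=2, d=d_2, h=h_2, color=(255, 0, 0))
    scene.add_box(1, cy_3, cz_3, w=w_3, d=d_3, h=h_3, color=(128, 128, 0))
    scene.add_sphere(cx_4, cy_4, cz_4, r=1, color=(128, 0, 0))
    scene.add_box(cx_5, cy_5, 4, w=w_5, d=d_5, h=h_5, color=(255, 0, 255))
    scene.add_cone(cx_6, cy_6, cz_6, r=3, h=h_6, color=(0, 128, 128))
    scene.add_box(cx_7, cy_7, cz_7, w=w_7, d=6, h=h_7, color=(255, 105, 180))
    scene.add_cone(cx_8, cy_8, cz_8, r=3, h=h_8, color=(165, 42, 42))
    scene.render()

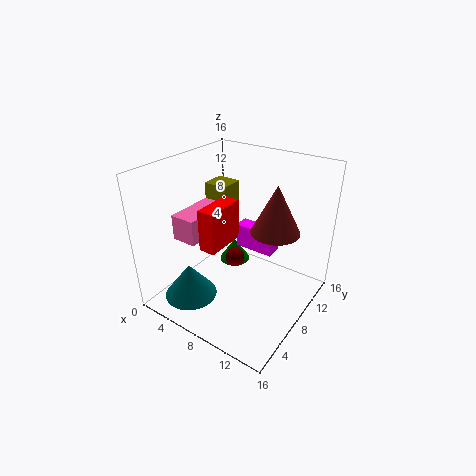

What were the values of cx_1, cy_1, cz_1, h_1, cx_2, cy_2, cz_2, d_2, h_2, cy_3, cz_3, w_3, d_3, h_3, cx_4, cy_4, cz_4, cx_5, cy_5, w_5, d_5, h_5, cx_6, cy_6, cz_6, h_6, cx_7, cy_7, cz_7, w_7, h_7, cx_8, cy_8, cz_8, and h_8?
cx_1 = 4, cy_1 = 13, cz_1 = 1, h_1 = 3, cx_2 = 4, cy_2 = 6, cz_2 = 6, d_2 = 5, h_2 = 5, cy_3 = 11, cz_3 = 6, w_3 = 3, d_3 = 3, h_3 = 6, cx_4 = 9, cy_4 = 6, cz_4 = 7, cx_5 = 5, cy_5 = 12, w_5 = 5, d_5 = 2, h_5 = 3, cx_6 = 4, cy_6 = 4, cz_6 = 1, h_6 = 4, cx_7 = 1, cy_7 = 5, cz_7 = 7, w_7 = 3, h_7 = 3, cx_8 = 10, cy_8 = 13, cz_8 = 7, h_8 = 6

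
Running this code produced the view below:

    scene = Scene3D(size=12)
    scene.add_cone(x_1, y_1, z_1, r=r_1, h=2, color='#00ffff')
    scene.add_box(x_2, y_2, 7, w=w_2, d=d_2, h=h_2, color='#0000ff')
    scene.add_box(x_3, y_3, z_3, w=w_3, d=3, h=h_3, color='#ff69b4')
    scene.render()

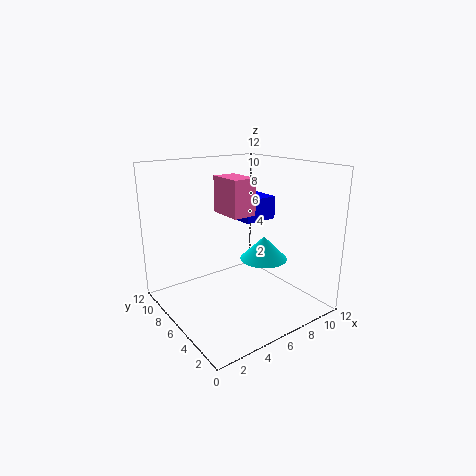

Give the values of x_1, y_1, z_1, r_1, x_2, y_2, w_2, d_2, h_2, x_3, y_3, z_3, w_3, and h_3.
x_1 = 8
y_1 = 5
z_1 = 4
r_1 = 2
x_2 = 7
y_2 = 6
w_2 = 3
d_2 = 3
h_2 = 2
x_3 = 5
y_3 = 5
z_3 = 8
w_3 = 2
h_3 = 3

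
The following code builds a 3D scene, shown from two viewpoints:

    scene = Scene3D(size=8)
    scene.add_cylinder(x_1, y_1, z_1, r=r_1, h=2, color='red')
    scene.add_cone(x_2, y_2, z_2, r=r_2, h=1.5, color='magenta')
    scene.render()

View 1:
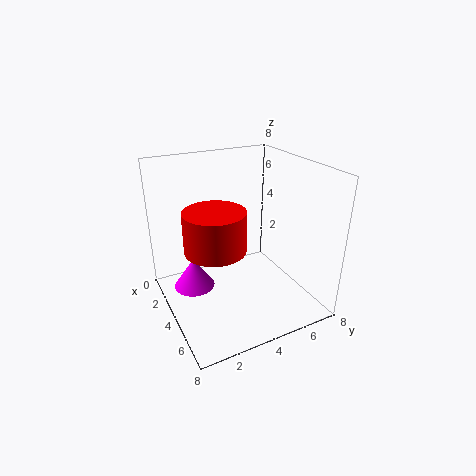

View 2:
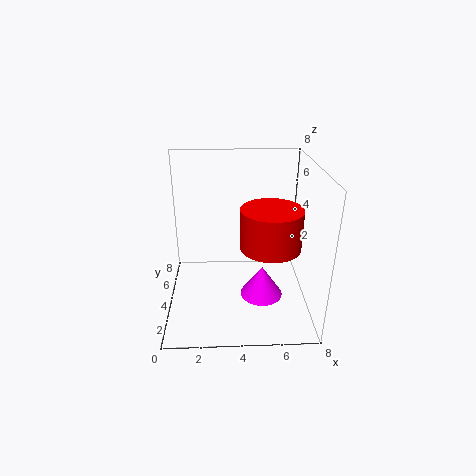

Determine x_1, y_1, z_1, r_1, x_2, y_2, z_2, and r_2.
x_1 = 5.5, y_1 = 2, z_1 = 4.5, r_1 = 1.5, x_2 = 5, y_2 = 1, z_2 = 2.5, r_2 = 1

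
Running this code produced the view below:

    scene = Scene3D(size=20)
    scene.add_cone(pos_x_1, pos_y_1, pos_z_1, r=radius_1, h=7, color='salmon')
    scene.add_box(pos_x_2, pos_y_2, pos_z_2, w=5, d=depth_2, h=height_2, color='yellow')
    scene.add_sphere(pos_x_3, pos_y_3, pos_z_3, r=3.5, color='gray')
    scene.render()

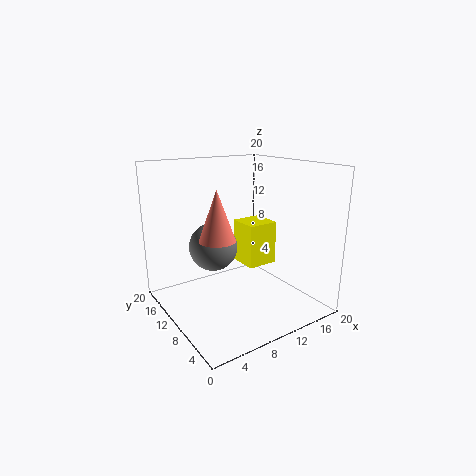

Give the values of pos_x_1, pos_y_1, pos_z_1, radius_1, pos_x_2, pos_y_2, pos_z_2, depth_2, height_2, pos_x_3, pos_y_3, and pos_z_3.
pos_x_1 = 7
pos_y_1 = 10.5
pos_z_1 = 10
radius_1 = 2.5
pos_x_2 = 14.5
pos_y_2 = 13
pos_z_2 = 3
depth_2 = 5
height_2 = 7
pos_x_3 = 8
pos_y_3 = 13.5
pos_z_3 = 8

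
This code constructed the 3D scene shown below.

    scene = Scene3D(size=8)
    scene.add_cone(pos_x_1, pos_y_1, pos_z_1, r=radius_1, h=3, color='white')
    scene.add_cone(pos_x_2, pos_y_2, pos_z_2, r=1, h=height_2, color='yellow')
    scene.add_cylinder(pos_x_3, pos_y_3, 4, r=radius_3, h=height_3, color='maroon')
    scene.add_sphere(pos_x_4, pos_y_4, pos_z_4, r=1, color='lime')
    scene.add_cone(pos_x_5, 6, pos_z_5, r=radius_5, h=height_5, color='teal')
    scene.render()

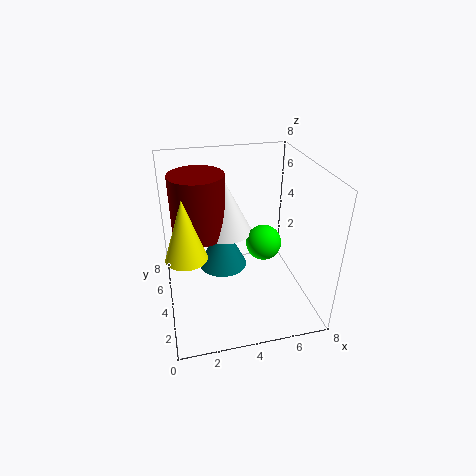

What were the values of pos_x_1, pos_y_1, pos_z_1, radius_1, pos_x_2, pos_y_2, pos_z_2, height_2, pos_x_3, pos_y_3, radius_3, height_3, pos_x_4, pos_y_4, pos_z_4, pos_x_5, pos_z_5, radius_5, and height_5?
pos_x_1 = 3.5, pos_y_1 = 5, pos_z_1 = 4, radius_1 = 1.5, pos_x_2 = 1, pos_y_2 = 2, pos_z_2 = 4.5, height_2 = 3, pos_x_3 = 2, pos_y_3 = 5, radius_3 = 1.5, height_3 = 3.5, pos_x_4 = 5.5, pos_y_4 = 4, pos_z_4 = 3.5, pos_x_5 = 3.5, pos_z_5 = 1, radius_5 = 1.5, height_5 = 3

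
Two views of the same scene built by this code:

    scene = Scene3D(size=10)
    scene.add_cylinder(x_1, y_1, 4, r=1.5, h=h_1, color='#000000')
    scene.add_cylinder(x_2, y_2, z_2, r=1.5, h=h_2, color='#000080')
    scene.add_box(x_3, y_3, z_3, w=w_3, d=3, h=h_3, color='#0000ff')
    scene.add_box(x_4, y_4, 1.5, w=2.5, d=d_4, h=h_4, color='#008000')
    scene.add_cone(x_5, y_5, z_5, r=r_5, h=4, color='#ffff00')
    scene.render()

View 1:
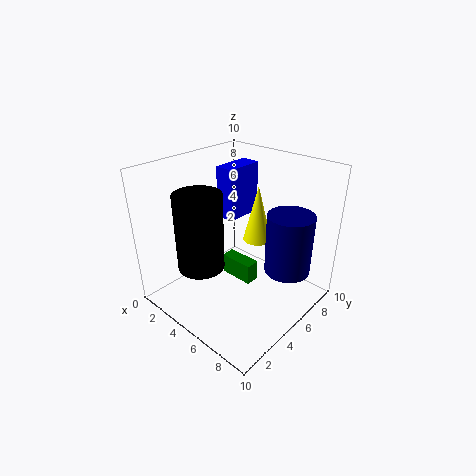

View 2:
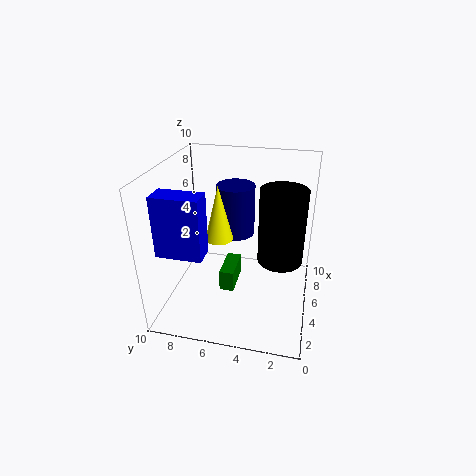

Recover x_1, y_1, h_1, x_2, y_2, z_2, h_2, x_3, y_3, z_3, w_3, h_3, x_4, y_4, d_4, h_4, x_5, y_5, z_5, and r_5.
x_1 = 4.5, y_1 = 2, h_1 = 5, x_2 = 8.5, y_2 = 6, z_2 = 3.5, h_2 = 4, x_3 = 1.5, y_3 = 6.5, z_3 = 5, w_3 = 1.5, h_3 = 4, x_4 = 3.5, y_4 = 5, d_4 = 1, h_4 = 1.5, x_5 = 5.5, y_5 = 6.5, z_5 = 4.5, r_5 = 1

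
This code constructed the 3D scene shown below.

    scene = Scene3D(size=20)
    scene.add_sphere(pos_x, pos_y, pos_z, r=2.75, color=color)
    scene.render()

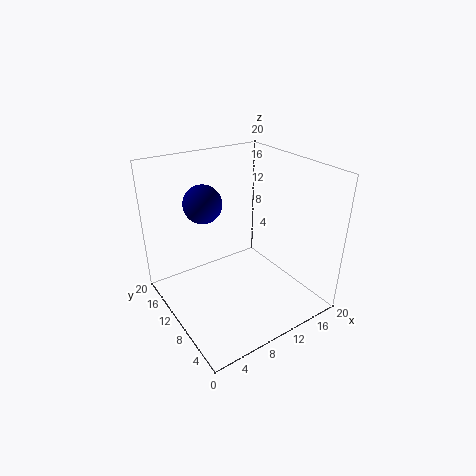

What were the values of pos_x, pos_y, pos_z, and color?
pos_x = 7.25
pos_y = 14.75
pos_z = 14
color = 'navy'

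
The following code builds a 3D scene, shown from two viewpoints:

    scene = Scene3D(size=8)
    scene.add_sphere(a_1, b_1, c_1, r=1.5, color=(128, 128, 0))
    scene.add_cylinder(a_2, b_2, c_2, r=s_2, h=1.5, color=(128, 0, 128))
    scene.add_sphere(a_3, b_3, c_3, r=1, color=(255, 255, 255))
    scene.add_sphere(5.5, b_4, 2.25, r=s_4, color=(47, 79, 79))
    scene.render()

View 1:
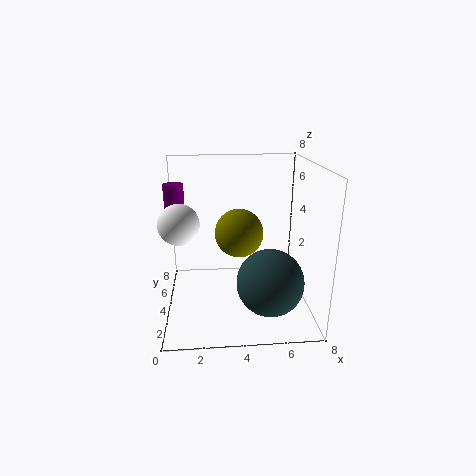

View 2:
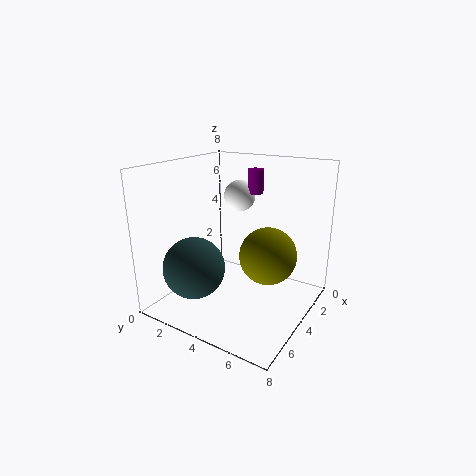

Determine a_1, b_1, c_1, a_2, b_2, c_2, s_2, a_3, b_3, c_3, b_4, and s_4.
a_1 = 4.25; b_1 = 6; c_1 = 3.5; a_2 = 0.75; b_2 = 3.25; c_2 = 5.75; s_2 = 0.5; a_3 = 1; b_3 = 2.25; c_3 = 5.5; b_4 = 2; s_4 = 1.75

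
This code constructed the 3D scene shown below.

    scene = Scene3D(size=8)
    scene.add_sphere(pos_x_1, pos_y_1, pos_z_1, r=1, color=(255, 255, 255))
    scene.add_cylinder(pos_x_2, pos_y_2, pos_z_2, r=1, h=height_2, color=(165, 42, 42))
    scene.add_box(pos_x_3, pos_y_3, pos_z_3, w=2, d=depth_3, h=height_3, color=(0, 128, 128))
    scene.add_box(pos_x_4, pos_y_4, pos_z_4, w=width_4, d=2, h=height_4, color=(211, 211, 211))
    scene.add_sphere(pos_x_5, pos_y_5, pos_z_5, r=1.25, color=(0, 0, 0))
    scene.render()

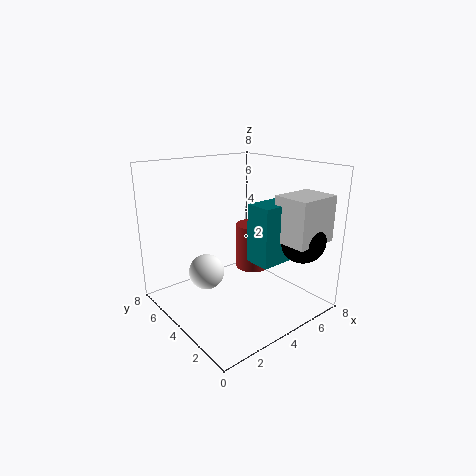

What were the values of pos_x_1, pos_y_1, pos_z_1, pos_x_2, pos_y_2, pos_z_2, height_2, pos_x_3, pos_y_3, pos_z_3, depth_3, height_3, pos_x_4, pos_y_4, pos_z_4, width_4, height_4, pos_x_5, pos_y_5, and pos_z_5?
pos_x_1 = 2.5, pos_y_1 = 5, pos_z_1 = 2, pos_x_2 = 5.75, pos_y_2 = 4.75, pos_z_2 = 1.5, height_2 = 2.75, pos_x_3 = 4.25, pos_y_3 = 2, pos_z_3 = 2.75, depth_3 = 1.5, height_3 = 3.25, pos_x_4 = 5.25, pos_y_4 = 0.5, pos_z_4 = 4, width_4 = 2.5, height_4 = 2.5, pos_x_5 = 6.5, pos_y_5 = 1.5, pos_z_5 = 4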